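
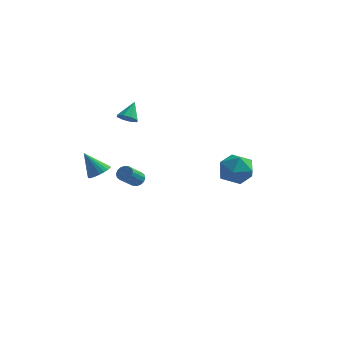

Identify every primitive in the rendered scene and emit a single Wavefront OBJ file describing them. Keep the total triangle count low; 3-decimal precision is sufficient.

v -2.816 -2.91 -0.391
v -2.27 -3.113 -0.021
v -3.664 -2.89 0.871
v -2.246 -2.845 -0.009
v -2.308 -2.587 -0.055
v -2.447 -2.378 -0.152
v -2.643 -2.251 -0.285
v -2.865 -2.224 -0.435
v -3.08 -2.301 -0.578
v -3.255 -2.471 -0.692
v -3.362 -2.708 -0.761
v -3.387 -2.976 -0.773
v -3.325 -3.234 -0.727
v -3.185 -3.442 -0.63
v -2.989 -3.57 -0.496
v -2.767 -3.597 -0.347
v -2.553 -3.52 -0.204
v -2.378 -3.35 -0.089
v -3.507 3.36 0.62
v -3.014 3.616 0.303
v -3.373 4.24 1.54
v -3.443 3.815 0.175
v -3.909 3.747 0.308
v -4.14 3.453 0.624
v -4 3.104 0.938
v -3.571 2.905 1.066
v -3.105 2.972 0.933
v -2.874 3.267 0.617
v 3.661 0.74 -0.686
v 4.416 0.415 0.036
v 3.124 -0.935 -0.876
v 3.879 -1.26 -0.154
v 3.023 -0.666 0.179
v 3.355 0.369 0.297
v 4.185 -0.889 -1.137
v 4.517 0.146 -1.019
v 4.74 -0.591 -0.242
v 4.021 -0.453 0.57
v 3.519 -0.067 -1.41
v 2.8 0.071 -0.598
v -2.52 2.062 -3.306
v -2.183 1.744 -3.543
v -2.523 0.72 -2.65
v -2.86 1.038 -2.414
v -2.041 1.866 -3.349
v -2.38 0.842 -2.457
v -2.027 2.04 -3.144
v -2.366 1.016 -2.252
v -2.145 2.22 -2.983
v -2.484 1.196 -2.09
v -2.364 2.357 -2.908
v -2.703 1.333 -2.015
v -2.625 2.416 -2.94
v -2.964 1.392 -2.047
v -2.857 2.38 -3.07
v -3.197 1.356 -2.177
v -3 2.258 -3.263
v -3.339 1.234 -2.371
v -3.014 2.084 -3.468
v -3.353 1.06 -2.576
v -2.896 1.904 -3.63
v -3.235 0.88 -2.737
v -2.677 1.767 -3.705
v -3.016 0.743 -2.812
v -2.416 1.708 -3.673
v -2.755 0.684 -2.78
f 2 1 4
f 2 4 3
f 4 1 5
f 4 5 3
f 5 1 6
f 5 6 3
f 6 1 7
f 6 7 3
f 7 1 8
f 7 8 3
f 8 1 9
f 8 9 3
f 9 1 10
f 9 10 3
f 10 1 11
f 10 11 3
f 11 1 12
f 11 12 3
f 12 1 13
f 12 13 3
f 13 1 14
f 13 14 3
f 14 1 15
f 14 15 3
f 15 1 16
f 15 16 3
f 16 1 17
f 16 17 3
f 17 1 18
f 17 18 3
f 18 1 2
f 18 2 3
f 20 19 22
f 20 22 21
f 22 19 23
f 22 23 21
f 23 19 24
f 23 24 21
f 24 19 25
f 24 25 21
f 25 19 26
f 25 26 21
f 26 19 27
f 26 27 21
f 27 19 28
f 27 28 21
f 28 19 20
f 28 20 21
f 29 40 34
f 29 34 30
f 29 30 36
f 29 36 39
f 29 39 40
f 30 34 38
f 34 40 33
f 40 39 31
f 39 36 35
f 36 30 37
f 32 38 33
f 32 33 31
f 32 31 35
f 32 35 37
f 32 37 38
f 33 38 34
f 31 33 40
f 35 31 39
f 37 35 36
f 38 37 30
f 42 41 45
f 42 45 43
f 43 45 46
f 43 46 44
f 45 41 47
f 45 47 46
f 46 47 48
f 46 48 44
f 47 41 49
f 47 49 48
f 48 49 50
f 48 50 44
f 49 41 51
f 49 51 50
f 50 51 52
f 50 52 44
f 51 41 53
f 51 53 52
f 52 53 54
f 52 54 44
f 53 41 55
f 53 55 54
f 54 55 56
f 54 56 44
f 55 41 57
f 55 57 56
f 56 57 58
f 56 58 44
f 57 41 59
f 57 59 58
f 58 59 60
f 58 60 44
f 59 41 61
f 59 61 60
f 60 61 62
f 60 62 44
f 61 41 63
f 61 63 62
f 62 63 64
f 62 64 44
f 63 41 65
f 63 65 64
f 64 65 66
f 64 66 44
f 65 41 42
f 65 42 66
f 66 42 43
f 66 43 44



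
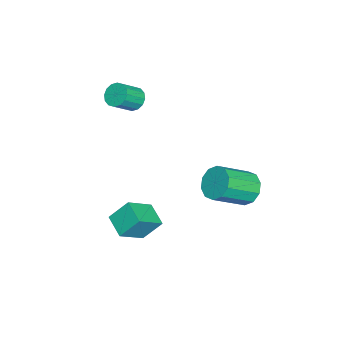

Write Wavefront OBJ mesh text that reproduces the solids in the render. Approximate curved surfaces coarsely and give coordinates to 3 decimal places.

v 0.78 -1.085 -4.331
v 0.535 -0.316 -3.416
v 1.618 -0.41 -4.674
v 1.373 0.359 -3.759
v 1.727 -1.819 -3.461
v 1.482 -1.05 -2.546
v 2.565 -1.144 -3.804
v 2.32 -0.375 -2.889
v -2.205 -1.712 0.97
v -1.894 -1.942 0.498
v -1.165 -2.517 1.258
v -1.475 -2.288 1.73
v -1.75 -1.67 0.566
v -1.021 -2.245 1.326
v -1.727 -1.408 0.742
v -0.998 -1.984 1.502
v -1.833 -1.229 0.979
v -1.104 -1.804 1.739
v -2.038 -1.179 1.214
v -1.309 -1.754 1.974
v -2.288 -1.272 1.384
v -1.558 -1.847 2.143
v -2.515 -1.483 1.442
v -1.786 -2.058 2.202
v -2.659 -1.755 1.374
v -1.93 -2.33 2.134
v -2.682 -2.016 1.198
v -1.953 -2.592 1.958
v -2.576 -2.196 0.961
v -1.847 -2.771 1.721
v -2.371 -2.246 0.726
v -1.642 -2.821 1.486
v -2.122 -2.153 0.557
v -1.392 -2.728 1.316
v -1.013 3.382 -2.938
v -0.689 3.042 -3.635
v 0.297 1.898 -2.619
v -0.027 2.238 -1.922
v -0.382 3.435 -3.49
v 0.604 2.291 -2.474
v -0.316 3.808 -3.135
v 0.67 2.664 -2.119
v -0.516 4.018 -2.704
v 0.47 2.874 -1.688
v -0.906 3.985 -2.363
v 0.08 2.841 -1.347
v -1.337 3.722 -2.241
v -0.351 2.578 -1.225
v -1.644 3.329 -2.386
v -0.658 2.185 -1.37
v -1.71 2.956 -2.741
v -0.724 1.812 -1.725
v -1.51 2.746 -3.172
v -0.524 1.602 -2.156
v -1.12 2.779 -3.513
v -0.134 1.635 -2.497
f 2 4 1
f 5 2 1
f 1 4 3
f 3 5 1
f 2 8 4
f 6 2 5
f 6 8 2
f 4 8 3
f 7 5 3
f 3 8 7
f 7 6 5
f 8 6 7
f 10 9 13
f 10 13 11
f 11 13 14
f 11 14 12
f 13 9 15
f 13 15 14
f 14 15 16
f 14 16 12
f 15 9 17
f 15 17 16
f 16 17 18
f 16 18 12
f 17 9 19
f 17 19 18
f 18 19 20
f 18 20 12
f 19 9 21
f 19 21 20
f 20 21 22
f 20 22 12
f 21 9 23
f 21 23 22
f 22 23 24
f 22 24 12
f 23 9 25
f 23 25 24
f 24 25 26
f 24 26 12
f 25 9 27
f 25 27 26
f 26 27 28
f 26 28 12
f 27 9 29
f 27 29 28
f 28 29 30
f 28 30 12
f 29 9 31
f 29 31 30
f 30 31 32
f 30 32 12
f 31 9 33
f 31 33 32
f 32 33 34
f 32 34 12
f 33 9 10
f 33 10 34
f 34 10 11
f 34 11 12
f 36 35 39
f 36 39 37
f 37 39 40
f 37 40 38
f 39 35 41
f 39 41 40
f 40 41 42
f 40 42 38
f 41 35 43
f 41 43 42
f 42 43 44
f 42 44 38
f 43 35 45
f 43 45 44
f 44 45 46
f 44 46 38
f 45 35 47
f 45 47 46
f 46 47 48
f 46 48 38
f 47 35 49
f 47 49 48
f 48 49 50
f 48 50 38
f 49 35 51
f 49 51 50
f 50 51 52
f 50 52 38
f 51 35 53
f 51 53 52
f 52 53 54
f 52 54 38
f 53 35 55
f 53 55 54
f 54 55 56
f 54 56 38
f 55 35 36
f 55 36 56
f 56 36 37
f 56 37 38



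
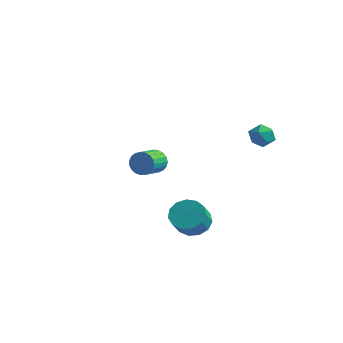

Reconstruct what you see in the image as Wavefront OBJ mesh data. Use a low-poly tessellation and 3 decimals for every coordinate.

v 3.271 1.589 3.435
v 4.04 1.96 3.554
v 3.9 0.42 3.006
v 4.669 0.791 3.125
v 4.176 0.594 3.804
v 3.787 1.316 4.069
v 4.153 1.064 2.491
v 3.764 1.786 2.756
v 4.585 1.635 2.971
v 4.599 1.345 3.782
v 3.341 1.035 2.778
v 3.355 0.745 3.589
v 2.52 -2.992 -2.291
v 3.478 -2.525 -2.191
v 3.857 -3.541 -1.07
v 2.9 -4.008 -1.169
v 3.109 -2.24 -1.809
v 3.489 -3.256 -0.687
v 2.554 -2.194 -1.579
v 2.933 -3.21 -0.457
v 1.988 -2.401 -1.575
v 2.367 -3.417 -0.454
v 1.591 -2.796 -1.799
v 1.97 -3.812 -0.677
v 1.489 -3.253 -2.178
v 1.868 -4.269 -1.057
v 1.715 -3.628 -2.594
v 2.094 -4.643 -1.472
v 2.196 -3.8 -2.913
v 2.575 -4.816 -1.791
v 2.781 -3.716 -3.034
v 3.16 -4.732 -1.913
v 3.283 -3.402 -2.92
v 3.662 -4.418 -1.798
v 3.542 -2.958 -2.606
v 3.922 -3.974 -1.484
v -3.891 1.248 -1.31
v -3.458 1.097 -2.037
v -3.255 -0.339 -1.618
v -3.689 -0.188 -0.89
v -3.197 1.199 -1.815
v -2.994 -0.238 -1.395
v -3.056 1.309 -1.505
v -2.853 -0.127 -1.086
v -3.06 1.409 -1.162
v -2.857 -0.027 -0.742
v -3.207 1.481 -0.844
v -3.004 0.045 -0.425
v -3.472 1.513 -0.607
v -3.27 0.076 -0.187
v -3.811 1.499 -0.491
v -3.608 0.062 -0.072
v -4.163 1.441 -0.517
v -3.96 0.005 -0.097
v -4.468 1.351 -0.68
v -4.265 -0.085 -0.26
v -4.673 1.242 -0.952
v -4.47 -0.194 -0.532
v -4.744 1.135 -1.285
v -4.541 -0.301 -0.866
v -4.667 1.047 -1.623
v -4.464 -0.389 -1.204
v -4.456 0.994 -1.907
v -4.253 -0.442 -1.488
v -4.147 0.985 -2.088
v -3.944 -0.451 -1.668
v -3.794 1.021 -2.134
v -3.591 -0.415 -1.714
f 1 12 6
f 1 6 2
f 1 2 8
f 1 8 11
f 1 11 12
f 2 6 10
f 6 12 5
f 12 11 3
f 11 8 7
f 8 2 9
f 4 10 5
f 4 5 3
f 4 3 7
f 4 7 9
f 4 9 10
f 5 10 6
f 3 5 12
f 7 3 11
f 9 7 8
f 10 9 2
f 14 13 17
f 14 17 15
f 15 17 18
f 15 18 16
f 17 13 19
f 17 19 18
f 18 19 20
f 18 20 16
f 19 13 21
f 19 21 20
f 20 21 22
f 20 22 16
f 21 13 23
f 21 23 22
f 22 23 24
f 22 24 16
f 23 13 25
f 23 25 24
f 24 25 26
f 24 26 16
f 25 13 27
f 25 27 26
f 26 27 28
f 26 28 16
f 27 13 29
f 27 29 28
f 28 29 30
f 28 30 16
f 29 13 31
f 29 31 30
f 30 31 32
f 30 32 16
f 31 13 33
f 31 33 32
f 32 33 34
f 32 34 16
f 33 13 35
f 33 35 34
f 34 35 36
f 34 36 16
f 35 13 14
f 35 14 36
f 36 14 15
f 36 15 16
f 38 37 41
f 38 41 39
f 39 41 42
f 39 42 40
f 41 37 43
f 41 43 42
f 42 43 44
f 42 44 40
f 43 37 45
f 43 45 44
f 44 45 46
f 44 46 40
f 45 37 47
f 45 47 46
f 46 47 48
f 46 48 40
f 47 37 49
f 47 49 48
f 48 49 50
f 48 50 40
f 49 37 51
f 49 51 50
f 50 51 52
f 50 52 40
f 51 37 53
f 51 53 52
f 52 53 54
f 52 54 40
f 53 37 55
f 53 55 54
f 54 55 56
f 54 56 40
f 55 37 57
f 55 57 56
f 56 57 58
f 56 58 40
f 57 37 59
f 57 59 58
f 58 59 60
f 58 60 40
f 59 37 61
f 59 61 60
f 60 61 62
f 60 62 40
f 61 37 63
f 61 63 62
f 62 63 64
f 62 64 40
f 63 37 65
f 63 65 64
f 64 65 66
f 64 66 40
f 65 37 67
f 65 67 66
f 66 67 68
f 66 68 40
f 67 37 38
f 67 38 68
f 68 38 39
f 68 39 40



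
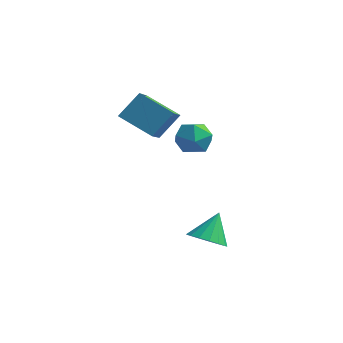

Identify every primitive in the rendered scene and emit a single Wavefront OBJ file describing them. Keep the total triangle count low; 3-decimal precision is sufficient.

v 3.12 0.095 -3.082
v 4.029 0.445 -3.386
v 3.18 1.125 -1.718
v 3.71 0.746 -3.6
v 3.255 0.899 -3.695
v 2.77 0.867 -3.65
v 2.366 0.658 -3.474
v 2.134 0.32 -3.209
v 2.128 -0.069 -2.914
v 2.349 -0.421 -2.658
v 2.747 -0.655 -2.499
v 3.231 -0.716 -2.473
v 3.689 -0.592 -2.587
v 4.017 -0.311 -2.814
v 4.14 0.063 -3.102
v 1.351 2.772 2.901
v 2.175 2.154 2.693
v 0.365 1.786 1.927
v 1.189 1.168 1.719
v 0.776 1.186 2.686
v 1.385 1.795 3.288
v 1.155 2.145 1.332
v 1.764 2.754 1.934
v 2.054 1.766 1.724
v 1.82 1.173 2.56
v 0.72 2.767 2.06
v 0.486 2.174 2.896
v -2.67 1.56 2.906
v -2.1 2.549 4.179
v -3.265 3.112 1.966
v -2.694 4.101 3.239
v -0.846 1.699 1.981
v -0.275 2.688 3.254
v -1.44 3.251 1.041
v -0.87 4.24 2.314
f 2 1 4
f 2 4 3
f 4 1 5
f 4 5 3
f 5 1 6
f 5 6 3
f 6 1 7
f 6 7 3
f 7 1 8
f 7 8 3
f 8 1 9
f 8 9 3
f 9 1 10
f 9 10 3
f 10 1 11
f 10 11 3
f 11 1 12
f 11 12 3
f 12 1 13
f 12 13 3
f 13 1 14
f 13 14 3
f 14 1 15
f 14 15 3
f 15 1 2
f 15 2 3
f 16 27 21
f 16 21 17
f 16 17 23
f 16 23 26
f 16 26 27
f 17 21 25
f 21 27 20
f 27 26 18
f 26 23 22
f 23 17 24
f 19 25 20
f 19 20 18
f 19 18 22
f 19 22 24
f 19 24 25
f 20 25 21
f 18 20 27
f 22 18 26
f 24 22 23
f 25 24 17
f 29 31 28
f 32 29 28
f 28 31 30
f 30 32 28
f 29 35 31
f 33 29 32
f 33 35 29
f 31 35 30
f 34 32 30
f 30 35 34
f 34 33 32
f 35 33 34



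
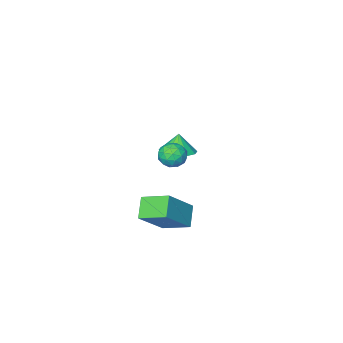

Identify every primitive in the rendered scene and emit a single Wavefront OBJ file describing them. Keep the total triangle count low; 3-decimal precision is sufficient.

v -3.22 -1.758 -0.709
v -2.583 -2.422 -0.716
v -3.4 -1.942 0.329
v -2.335 -1.983 -0.595
v -2.368 -1.473 -0.511
v -2.671 -1.053 -0.489
v -3.149 -0.857 -0.538
v -3.649 -0.947 -0.641
v -4.013 -1.295 -0.765
v -4.125 -1.79 -0.872
v -3.949 -2.275 -0.927
v -3.542 -2.595 -0.913
v -3.033 -2.65 -0.834
v 1.153 4.521 3.56
v 1.547 3.95 3.551
v 0.233 3.89 3.429
v 0.627 3.319 3.42
v 0.556 3.682 4.007
v 1.124 4.072 4.088
v 0.656 3.768 2.892
v 1.224 4.158 2.973
v 1.239 3.484 3.138
v 1.177 3.431 3.827
v 0.603 4.409 3.153
v 0.541 4.356 3.842
v 1.431 4.291 3.567
v 0.349 3.549 3.413
v 0.308 3.763 3.758
v 0.539 3.427 3.753
v 1.182 4.363 3.883
v 1.414 4.027 3.877
v 0.831 3.869 4.145
v 0.366 3.813 3.103
v 0.598 3.477 3.097
v 1.241 4.413 3.227
v 1.472 4.077 3.222
v 0.949 3.971 2.835
v 1.481 3.681 3.319
v 0.941 3.31 3.242
v 0.957 3.575 2.932
v 1.292 3.804 2.979
v 1.445 3.65 3.724
v 0.904 3.279 3.647
v 0.863 3.493 3.992
v 1.197 3.722 4.04
v 1.264 3.376 3.481
v 0.876 4.561 3.333
v 0.335 4.19 3.256
v 0.583 4.118 2.94
v 0.917 4.347 2.988
v 0.839 4.53 3.738
v 0.299 4.159 3.661
v 0.488 4.036 4.001
v 0.823 4.265 4.048
v 0.516 4.464 3.499
v -0.481 1.056 -3.45
v -1.1 0.355 -2.65
v -1.198 2.252 -2.956
v -1.817 1.552 -2.156
v 1.037 1.368 -2.004
v 0.418 0.668 -1.204
v 0.32 2.565 -1.51
v -0.299 1.864 -0.71
f 2 1 4
f 2 4 3
f 4 1 5
f 4 5 3
f 5 1 6
f 5 6 3
f 6 1 7
f 6 7 3
f 7 1 8
f 7 8 3
f 8 1 9
f 8 9 3
f 9 1 10
f 9 10 3
f 10 1 11
f 10 11 3
f 11 1 12
f 11 12 3
f 12 1 13
f 12 13 3
f 13 1 2
f 13 2 3
f 14 51 30
f 51 25 54
f 30 54 19
f 51 54 30
f 14 30 26
f 30 19 31
f 26 31 15
f 30 31 26
f 14 26 35
f 26 15 36
f 35 36 21
f 26 36 35
f 14 35 47
f 35 21 50
f 47 50 24
f 35 50 47
f 14 47 51
f 47 24 55
f 51 55 25
f 47 55 51
f 15 31 42
f 31 19 45
f 42 45 23
f 31 45 42
f 19 54 32
f 54 25 53
f 32 53 18
f 54 53 32
f 25 55 52
f 55 24 48
f 52 48 16
f 55 48 52
f 24 50 49
f 50 21 37
f 49 37 20
f 50 37 49
f 21 36 41
f 36 15 38
f 41 38 22
f 36 38 41
f 17 43 29
f 43 23 44
f 29 44 18
f 43 44 29
f 17 29 27
f 29 18 28
f 27 28 16
f 29 28 27
f 17 27 34
f 27 16 33
f 34 33 20
f 27 33 34
f 17 34 39
f 34 20 40
f 39 40 22
f 34 40 39
f 17 39 43
f 39 22 46
f 43 46 23
f 39 46 43
f 18 44 32
f 44 23 45
f 32 45 19
f 44 45 32
f 16 28 52
f 28 18 53
f 52 53 25
f 28 53 52
f 20 33 49
f 33 16 48
f 49 48 24
f 33 48 49
f 22 40 41
f 40 20 37
f 41 37 21
f 40 37 41
f 23 46 42
f 46 22 38
f 42 38 15
f 46 38 42
f 57 59 56
f 60 57 56
f 56 59 58
f 58 60 56
f 57 63 59
f 61 57 60
f 61 63 57
f 59 63 58
f 62 60 58
f 58 63 62
f 62 61 60
f 63 61 62



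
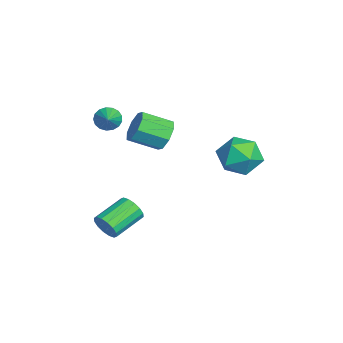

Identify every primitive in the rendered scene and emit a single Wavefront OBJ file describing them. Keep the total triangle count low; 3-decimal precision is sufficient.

v 3.14 1.963 -0.312
v 3.698 2.548 0.393
v 3.242 0.592 0.747
v 3.8 1.177 1.452
v 2.762 1.388 1.281
v 2.699 2.235 0.627
v 4.241 0.905 0.513
v 4.178 1.752 -0.141
v 4.378 1.894 0.903
v 3.464 2.193 1.378
v 3.476 0.947 -0.238
v 2.562 1.246 0.237
v 1.411 -1.328 0.633
v 1.802 -1.023 1.273
v 1.78 -2.327 1.908
v 1.389 -2.632 1.267
v 1.186 -0.985 1.331
v 1.164 -2.288 1.965
v 0.702 -1.147 0.98
v 0.68 -2.451 1.614
v 0.633 -1.416 0.425
v 0.611 -2.719 1.06
v 1.02 -1.633 -0.008
v 0.998 -2.937 0.627
v 1.636 -1.672 -0.065
v 1.614 -2.975 0.569
v 2.12 -1.509 0.286
v 2.098 -2.813 0.92
v 2.189 -1.241 0.84
v 2.167 -2.544 1.475
v -0.16 -3.698 0.807
v 0.123 -3.484 0.299
v 0.84 -3.722 1.353
v 0.047 -3.238 0.447
v -0.076 -3.098 0.678
v -0.218 -3.095 0.938
v -0.347 -3.231 1.169
v -0.433 -3.474 1.316
v -0.457 -3.768 1.347
v -0.412 -4.046 1.254
v -0.31 -4.245 1.058
v -0.174 -4.318 0.805
v -0.034 -4.25 0.553
v 0.077 -4.055 0.358
v 0.133 -3.778 0.266
v 4.273 -4.005 -2.998
v 4.657 -3.924 -2.455
v 3.71 -2.774 -1.958
v 3.327 -2.855 -2.502
v 4.792 -3.71 -2.693
v 3.845 -2.561 -2.196
v 4.788 -3.575 -3.012
v 3.841 -2.426 -2.515
v 4.646 -3.556 -3.328
v 3.699 -2.406 -2.831
v 4.404 -3.656 -3.556
v 3.457 -2.507 -3.059
v 4.127 -3.85 -3.634
v 3.181 -2.701 -3.137
v 3.89 -4.086 -3.542
v 2.943 -2.936 -3.045
v 3.755 -4.299 -3.304
v 2.808 -3.15 -2.807
v 3.759 -4.434 -2.985
v 2.812 -3.285 -2.488
v 3.901 -4.454 -2.669
v 2.954 -3.304 -2.172
v 4.143 -4.353 -2.441
v 3.196 -3.204 -1.944
v 4.419 -4.159 -2.363
v 3.473 -3.01 -1.866
f 1 12 6
f 1 6 2
f 1 2 8
f 1 8 11
f 1 11 12
f 2 6 10
f 6 12 5
f 12 11 3
f 11 8 7
f 8 2 9
f 4 10 5
f 4 5 3
f 4 3 7
f 4 7 9
f 4 9 10
f 5 10 6
f 3 5 12
f 7 3 11
f 9 7 8
f 10 9 2
f 14 13 17
f 14 17 15
f 15 17 18
f 15 18 16
f 17 13 19
f 17 19 18
f 18 19 20
f 18 20 16
f 19 13 21
f 19 21 20
f 20 21 22
f 20 22 16
f 21 13 23
f 21 23 22
f 22 23 24
f 22 24 16
f 23 13 25
f 23 25 24
f 24 25 26
f 24 26 16
f 25 13 27
f 25 27 26
f 26 27 28
f 26 28 16
f 27 13 29
f 27 29 28
f 28 29 30
f 28 30 16
f 29 13 14
f 29 14 30
f 30 14 15
f 30 15 16
f 32 31 34
f 32 34 33
f 34 31 35
f 34 35 33
f 35 31 36
f 35 36 33
f 36 31 37
f 36 37 33
f 37 31 38
f 37 38 33
f 38 31 39
f 38 39 33
f 39 31 40
f 39 40 33
f 40 31 41
f 40 41 33
f 41 31 42
f 41 42 33
f 42 31 43
f 42 43 33
f 43 31 44
f 43 44 33
f 44 31 45
f 44 45 33
f 45 31 32
f 45 32 33
f 47 46 50
f 47 50 48
f 48 50 51
f 48 51 49
f 50 46 52
f 50 52 51
f 51 52 53
f 51 53 49
f 52 46 54
f 52 54 53
f 53 54 55
f 53 55 49
f 54 46 56
f 54 56 55
f 55 56 57
f 55 57 49
f 56 46 58
f 56 58 57
f 57 58 59
f 57 59 49
f 58 46 60
f 58 60 59
f 59 60 61
f 59 61 49
f 60 46 62
f 60 62 61
f 61 62 63
f 61 63 49
f 62 46 64
f 62 64 63
f 63 64 65
f 63 65 49
f 64 46 66
f 64 66 65
f 65 66 67
f 65 67 49
f 66 46 68
f 66 68 67
f 67 68 69
f 67 69 49
f 68 46 70
f 68 70 69
f 69 70 71
f 69 71 49
f 70 46 47
f 70 47 71
f 71 47 48
f 71 48 49



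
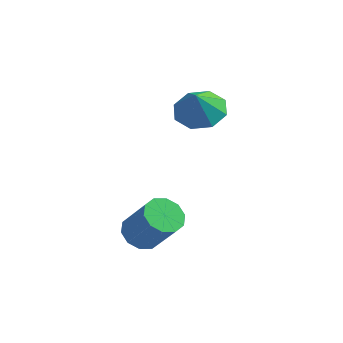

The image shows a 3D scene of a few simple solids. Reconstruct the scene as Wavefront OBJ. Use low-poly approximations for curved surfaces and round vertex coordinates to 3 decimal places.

v 2.85 2.856 2.195
v 3.587 3.589 2.522
v 2.91 2.264 3.385
v 2.804 3.83 2.681
v 2.049 3.5 2.555
v 1.762 2.793 2.218
v 2.113 2.122 1.868
v 2.896 1.881 1.709
v 3.652 2.211 1.835
v 3.938 2.918 2.172
v 2.242 -1.107 -2.463
v 2.852 -1.463 -2.971
v 3.967 -1.789 -1.405
v 3.358 -1.433 -0.897
v 2.953 -0.937 -2.934
v 4.069 -1.262 -1.368
v 2.783 -0.475 -2.717
v 3.899 -0.801 -1.151
v 2.407 -0.255 -2.403
v 3.522 -0.581 -0.837
v 1.967 -0.36 -2.112
v 3.083 -0.686 -0.546
v 1.633 -0.751 -1.955
v 2.748 -1.077 -0.389
v 1.531 -1.278 -1.992
v 2.647 -1.603 -0.426
v 1.701 -1.739 -2.209
v 2.817 -2.065 -0.643
v 2.078 -1.959 -2.523
v 3.193 -2.285 -0.957
v 2.517 -1.854 -2.814
v 3.633 -2.18 -1.248
f 2 1 4
f 2 4 3
f 4 1 5
f 4 5 3
f 5 1 6
f 5 6 3
f 6 1 7
f 6 7 3
f 7 1 8
f 7 8 3
f 8 1 9
f 8 9 3
f 9 1 10
f 9 10 3
f 10 1 2
f 10 2 3
f 12 11 15
f 12 15 13
f 13 15 16
f 13 16 14
f 15 11 17
f 15 17 16
f 16 17 18
f 16 18 14
f 17 11 19
f 17 19 18
f 18 19 20
f 18 20 14
f 19 11 21
f 19 21 20
f 20 21 22
f 20 22 14
f 21 11 23
f 21 23 22
f 22 23 24
f 22 24 14
f 23 11 25
f 23 25 24
f 24 25 26
f 24 26 14
f 25 11 27
f 25 27 26
f 26 27 28
f 26 28 14
f 27 11 29
f 27 29 28
f 28 29 30
f 28 30 14
f 29 11 31
f 29 31 30
f 30 31 32
f 30 32 14
f 31 11 12
f 31 12 32
f 32 12 13
f 32 13 14



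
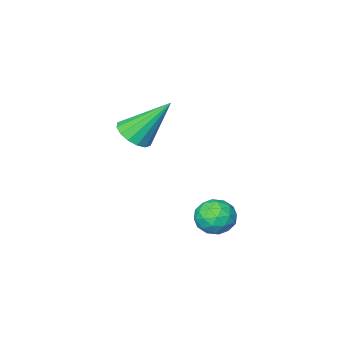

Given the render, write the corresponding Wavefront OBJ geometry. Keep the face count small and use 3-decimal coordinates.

v -1.785 -4.209 1.039
v -1.156 -4.039 1.321
v -2.675 -3.411 2.541
v -1.248 -3.75 1.113
v -1.484 -3.584 0.885
v -1.801 -3.585 0.699
v -2.113 -3.754 0.603
v -2.337 -4.044 0.624
v -2.414 -4.379 0.756
v -2.322 -4.667 0.964
v -2.086 -4.833 1.192
v -1.769 -4.832 1.379
v -1.457 -4.663 1.474
v -1.232 -4.373 1.453
v -3.839 -1.582 -1.782
v -3.183 -1.331 -1.528
v -3.277 -2.109 -2.712
v -2.621 -1.858 -2.458
v -2.99 -2.387 -2.082
v -3.337 -2.061 -1.507
v -3.123 -1.379 -2.733
v -3.47 -1.053 -2.158
v -2.741 -1.206 -2.116
v -2.658 -1.829 -1.713
v -3.802 -1.611 -2.527
v -3.719 -2.234 -2.124
v -3.56 -1.41 -1.573
v -2.9 -2.03 -2.667
v -3.117 -2.341 -2.446
v -2.731 -2.193 -2.296
v -3.651 -1.839 -1.561
v -3.265 -1.692 -1.411
v -3.152 -2.313 -1.737
v -3.195 -1.748 -2.829
v -2.809 -1.601 -2.679
v -3.729 -1.247 -1.944
v -3.343 -1.099 -1.794
v -3.308 -1.127 -2.503
v -2.915 -1.189 -1.77
v -2.585 -1.499 -2.316
v -2.879 -1.217 -2.478
v -3.083 -1.026 -2.14
v -2.866 -1.555 -1.533
v -2.536 -1.865 -2.08
v -2.753 -2.176 -1.858
v -2.957 -1.985 -1.52
v -2.606 -1.482 -1.879
v -3.924 -1.575 -2.16
v -3.594 -1.885 -2.707
v -3.503 -1.455 -2.72
v -3.707 -1.264 -2.382
v -3.875 -1.941 -1.924
v -3.545 -2.251 -2.47
v -3.377 -2.414 -2.1
v -3.581 -2.223 -1.762
v -3.854 -1.958 -2.361
f 2 1 4
f 2 4 3
f 4 1 5
f 4 5 3
f 5 1 6
f 5 6 3
f 6 1 7
f 6 7 3
f 7 1 8
f 7 8 3
f 8 1 9
f 8 9 3
f 9 1 10
f 9 10 3
f 10 1 11
f 10 11 3
f 11 1 12
f 11 12 3
f 12 1 13
f 12 13 3
f 13 1 14
f 13 14 3
f 14 1 2
f 14 2 3
f 15 52 31
f 52 26 55
f 31 55 20
f 52 55 31
f 15 31 27
f 31 20 32
f 27 32 16
f 31 32 27
f 15 27 36
f 27 16 37
f 36 37 22
f 27 37 36
f 15 36 48
f 36 22 51
f 48 51 25
f 36 51 48
f 15 48 52
f 48 25 56
f 52 56 26
f 48 56 52
f 16 32 43
f 32 20 46
f 43 46 24
f 32 46 43
f 20 55 33
f 55 26 54
f 33 54 19
f 55 54 33
f 26 56 53
f 56 25 49
f 53 49 17
f 56 49 53
f 25 51 50
f 51 22 38
f 50 38 21
f 51 38 50
f 22 37 42
f 37 16 39
f 42 39 23
f 37 39 42
f 18 44 30
f 44 24 45
f 30 45 19
f 44 45 30
f 18 30 28
f 30 19 29
f 28 29 17
f 30 29 28
f 18 28 35
f 28 17 34
f 35 34 21
f 28 34 35
f 18 35 40
f 35 21 41
f 40 41 23
f 35 41 40
f 18 40 44
f 40 23 47
f 44 47 24
f 40 47 44
f 19 45 33
f 45 24 46
f 33 46 20
f 45 46 33
f 17 29 53
f 29 19 54
f 53 54 26
f 29 54 53
f 21 34 50
f 34 17 49
f 50 49 25
f 34 49 50
f 23 41 42
f 41 21 38
f 42 38 22
f 41 38 42
f 24 47 43
f 47 23 39
f 43 39 16
f 47 39 43



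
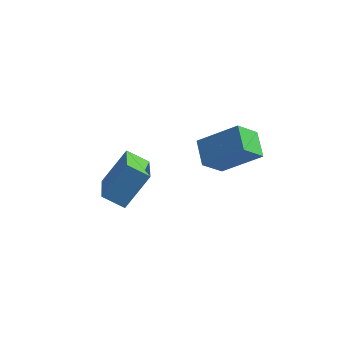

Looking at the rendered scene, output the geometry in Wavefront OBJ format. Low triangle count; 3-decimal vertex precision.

v 0.6 3.115 2.065
v 0.199 2.291 2.885
v 2.031 3.49 3.141
v 1.63 2.666 3.961
v 1.21 2.294 1.539
v 0.809 1.47 2.359
v 2.641 2.669 2.615
v 2.24 1.845 3.435
v -2.585 1.948 -0.823
v -1.725 0.342 -0.155
v -3.411 1.721 -0.307
v -2.551 0.115 0.361
v -1.989 2.825 0.519
v -1.129 1.219 1.187
v -2.815 2.598 1.035
v -1.955 0.992 1.703
f 2 4 1
f 5 2 1
f 1 4 3
f 3 5 1
f 2 8 4
f 6 2 5
f 6 8 2
f 4 8 3
f 7 5 3
f 3 8 7
f 7 6 5
f 8 6 7
f 10 12 9
f 13 10 9
f 9 12 11
f 11 13 9
f 10 16 12
f 14 10 13
f 14 16 10
f 12 16 11
f 15 13 11
f 11 16 15
f 15 14 13
f 16 14 15



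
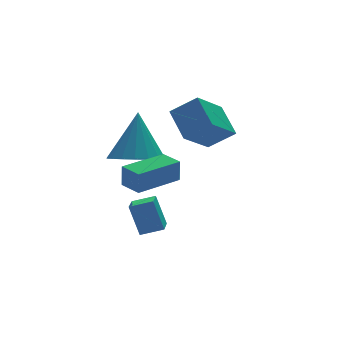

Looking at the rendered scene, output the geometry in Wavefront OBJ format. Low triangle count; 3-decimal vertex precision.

v 2.358 0.878 0.756
v 2.361 2.141 1.655
v 1.461 1.44 -0.032
v 1.463 2.703 0.867
v 3.737 1.617 -0.287
v 3.739 2.88 0.612
v 2.839 2.179 -1.075
v 2.842 3.442 -0.176
v -1.36 -0.86 -3.405
v -1.57 -0.367 -2.155
v -0.809 0.128 -3.702
v -1.019 0.622 -2.452
v -0.561 -1.222 -3.128
v -0.771 -0.728 -1.878
v -0.01 -0.233 -3.425
v -0.22 0.26 -2.175
v -2.15 -2.573 -0.295
v -2.16 -2.623 0.624
v -2.394 -1.687 -0.249
v -2.403 -1.737 0.67
v -0.357 -2.083 -0.25
v -0.366 -2.133 0.669
v -0.6 -1.197 -0.204
v -0.61 -1.247 0.715
v -1.019 0.17 -0.064
v 0.028 -0.108 -0.189
v -0.561 1.03 1.864
v 0.01 0.337 -0.383
v -0.212 0.748 -0.514
v -0.594 1.044 -0.555
v -1.059 1.168 -0.5
v -1.517 1.094 -0.358
v -1.876 0.836 -0.157
v -2.066 0.447 0.061
v -2.048 0.003 0.255
v -1.826 -0.408 0.386
v -1.445 -0.705 0.428
v -0.979 -0.828 0.372
v -0.521 -0.754 0.23
v -0.162 -0.497 0.03
f 2 4 1
f 5 2 1
f 1 4 3
f 3 5 1
f 2 8 4
f 6 2 5
f 6 8 2
f 4 8 3
f 7 5 3
f 3 8 7
f 7 6 5
f 8 6 7
f 10 12 9
f 13 10 9
f 9 12 11
f 11 13 9
f 10 16 12
f 14 10 13
f 14 16 10
f 12 16 11
f 15 13 11
f 11 16 15
f 15 14 13
f 16 14 15
f 18 20 17
f 21 18 17
f 17 20 19
f 19 21 17
f 18 24 20
f 22 18 21
f 22 24 18
f 20 24 19
f 23 21 19
f 19 24 23
f 23 22 21
f 24 22 23
f 26 25 28
f 26 28 27
f 28 25 29
f 28 29 27
f 29 25 30
f 29 30 27
f 30 25 31
f 30 31 27
f 31 25 32
f 31 32 27
f 32 25 33
f 32 33 27
f 33 25 34
f 33 34 27
f 34 25 35
f 34 35 27
f 35 25 36
f 35 36 27
f 36 25 37
f 36 37 27
f 37 25 38
f 37 38 27
f 38 25 39
f 38 39 27
f 39 25 40
f 39 40 27
f 40 25 26
f 40 26 27



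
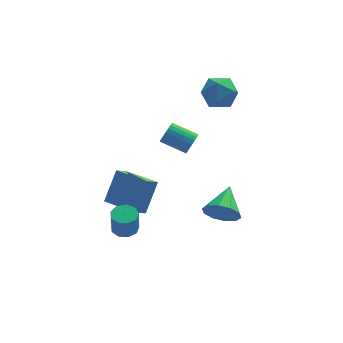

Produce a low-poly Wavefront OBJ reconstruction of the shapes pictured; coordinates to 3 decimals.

v -3.162 1.923 -4.455
v -3.7 1.492 -3.976
v -2.471 2.73 -2.953
v -3.01 2.299 -2.474
v -1.89 0.521 -4.286
v -2.429 0.09 -3.807
v -1.2 1.328 -2.784
v -1.738 0.897 -2.305
v 1.236 -1.872 -2.699
v 1.895 -1.858 -3.34
v 1.864 -0.468 -2.021
v 1.451 -1.563 -3.538
v 0.925 -1.386 -3.416
v 0.517 -1.395 -3.02
v 0.384 -1.585 -2.501
v 0.576 -1.885 -2.057
v 1.02 -2.18 -1.859
v 1.546 -2.357 -1.981
v 1.954 -2.348 -2.378
v 2.087 -2.158 -2.896
v -3.28 -2.798 -2.337
v -2.651 -2.842 -2.325
v -2.692 -3.085 -1.15
v -3.32 -3.042 -1.163
v -2.773 -2.436 -2.245
v -2.813 -2.679 -1.07
v -3.131 -2.2 -2.208
v -3.172 -2.443 -1.034
v -3.559 -2.244 -2.232
v -3.6 -2.487 -1.058
v -3.857 -2.547 -2.305
v -3.897 -2.79 -1.131
v -3.884 -2.968 -2.393
v -3.924 -3.211 -1.219
v -3.629 -3.31 -2.455
v -3.669 -3.553 -1.281
v -3.21 -3.412 -2.462
v -3.25 -3.655 -1.287
v -2.824 -3.227 -2.41
v -2.864 -3.47 -1.236
v 2.156 3.519 2.165
v 2.807 2.772 2.039
v 0.993 2.448 2.501
v 1.644 1.701 2.375
v 1.733 2.316 3.158
v 2.452 2.977 2.95
v 1.348 2.243 1.59
v 2.067 2.904 1.382
v 2.308 1.983 1.684
v 2.546 2.028 2.653
v 1.254 3.192 1.887
v 1.492 3.237 2.856
v 0.407 1.265 -0.181
v 0.694 1.357 0.338
v -0.44 1.948 0.859
v -0.727 1.855 0.341
v 0.745 1.567 0.212
v -0.388 2.158 0.733
v 0.737 1.724 0.018
v -0.396 2.315 0.54
v 0.673 1.801 -0.21
v -0.46 2.392 0.311
v 0.562 1.786 -0.433
v -0.571 2.377 0.088
v 0.425 1.681 -0.612
v -0.708 2.272 -0.091
v 0.284 1.503 -0.717
v -0.849 2.094 -0.196
v 0.165 1.285 -0.729
v -0.968 1.876 -0.208
v 0.087 1.063 -0.646
v -1.046 1.653 -0.125
v 0.064 0.875 -0.483
v -1.069 1.466 0.038
v 0.101 0.756 -0.267
v -1.032 1.346 0.254
v 0.191 0.724 -0.037
v -0.942 1.314 0.484
v 0.317 0.785 0.169
v -0.816 1.376 0.69
v 0.46 0.93 0.314
v -0.673 1.521 0.836
v 0.593 1.132 0.374
v -0.54 1.723 0.895
f 2 4 1
f 5 2 1
f 1 4 3
f 3 5 1
f 2 8 4
f 6 2 5
f 6 8 2
f 4 8 3
f 7 5 3
f 3 8 7
f 7 6 5
f 8 6 7
f 10 9 12
f 10 12 11
f 12 9 13
f 12 13 11
f 13 9 14
f 13 14 11
f 14 9 15
f 14 15 11
f 15 9 16
f 15 16 11
f 16 9 17
f 16 17 11
f 17 9 18
f 17 18 11
f 18 9 19
f 18 19 11
f 19 9 20
f 19 20 11
f 20 9 10
f 20 10 11
f 22 21 25
f 22 25 23
f 23 25 26
f 23 26 24
f 25 21 27
f 25 27 26
f 26 27 28
f 26 28 24
f 27 21 29
f 27 29 28
f 28 29 30
f 28 30 24
f 29 21 31
f 29 31 30
f 30 31 32
f 30 32 24
f 31 21 33
f 31 33 32
f 32 33 34
f 32 34 24
f 33 21 35
f 33 35 34
f 34 35 36
f 34 36 24
f 35 21 37
f 35 37 36
f 36 37 38
f 36 38 24
f 37 21 39
f 37 39 38
f 38 39 40
f 38 40 24
f 39 21 22
f 39 22 40
f 40 22 23
f 40 23 24
f 41 52 46
f 41 46 42
f 41 42 48
f 41 48 51
f 41 51 52
f 42 46 50
f 46 52 45
f 52 51 43
f 51 48 47
f 48 42 49
f 44 50 45
f 44 45 43
f 44 43 47
f 44 47 49
f 44 49 50
f 45 50 46
f 43 45 52
f 47 43 51
f 49 47 48
f 50 49 42
f 54 53 57
f 54 57 55
f 55 57 58
f 55 58 56
f 57 53 59
f 57 59 58
f 58 59 60
f 58 60 56
f 59 53 61
f 59 61 60
f 60 61 62
f 60 62 56
f 61 53 63
f 61 63 62
f 62 63 64
f 62 64 56
f 63 53 65
f 63 65 64
f 64 65 66
f 64 66 56
f 65 53 67
f 65 67 66
f 66 67 68
f 66 68 56
f 67 53 69
f 67 69 68
f 68 69 70
f 68 70 56
f 69 53 71
f 69 71 70
f 70 71 72
f 70 72 56
f 71 53 73
f 71 73 72
f 72 73 74
f 72 74 56
f 73 53 75
f 73 75 74
f 74 75 76
f 74 76 56
f 75 53 77
f 75 77 76
f 76 77 78
f 76 78 56
f 77 53 79
f 77 79 78
f 78 79 80
f 78 80 56
f 79 53 81
f 79 81 80
f 80 81 82
f 80 82 56
f 81 53 83
f 81 83 82
f 82 83 84
f 82 84 56
f 83 53 54
f 83 54 84
f 84 54 55
f 84 55 56



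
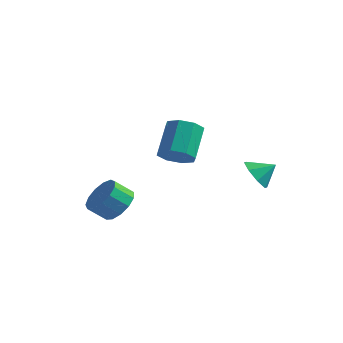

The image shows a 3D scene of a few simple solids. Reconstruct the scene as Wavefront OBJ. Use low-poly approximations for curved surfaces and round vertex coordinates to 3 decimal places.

v -0.562 -1.261 2.491
v -0.02 -0.674 2.075
v -0.377 0.588 3.394
v -0.918 0.001 3.809
v -0.673 -0.631 1.858
v -1.029 0.631 3.176
v -1.26 -0.958 2.011
v -1.617 0.305 3.329
v -1.438 -1.462 2.445
v -1.795 -0.199 3.764
v -1.103 -1.848 2.906
v -1.46 -0.586 4.225
v -0.451 -1.891 3.124
v -0.807 -0.629 4.442
v 0.137 -1.565 2.971
v -0.22 -0.302 4.289
v 0.315 -1.061 2.536
v -0.042 0.202 3.855
v 1.599 1.904 0.739
v 2.129 1.141 0.777
v 2.321 2.436 1.341
v 2.287 1.556 0.22
v 2.042 2.174 -0.032
v 1.537 2.635 0.167
v 1.068 2.667 0.702
v 0.91 2.252 1.259
v 1.156 1.634 1.511
v 1.661 1.173 1.311
v -3.682 -1.134 -1.317
v -3.056 -1.92 -1.423
v -3.673 -2.513 -0.67
v -4.298 -1.726 -0.563
v -2.845 -1.603 -1.001
v -3.462 -2.196 -0.247
v -2.899 -1.137 -0.678
v -3.516 -1.73 0.075
v -3.201 -0.67 -0.559
v -3.818 -1.263 0.195
v -3.656 -0.35 -0.679
v -4.273 -0.943 0.074
v -4.119 -0.279 -1.003
v -4.736 -0.872 -0.249
v -4.443 -0.479 -1.426
v -5.06 -1.072 -0.672
v -4.525 -0.887 -1.814
v -5.142 -1.48 -1.061
v -4.34 -1.373 -2.044
v -4.957 -1.966 -1.291
v -3.945 -1.783 -2.044
v -4.562 -2.376 -1.29
v -3.467 -1.987 -1.812
v -4.083 -2.58 -1.059
f 2 1 5
f 2 5 3
f 3 5 6
f 3 6 4
f 5 1 7
f 5 7 6
f 6 7 8
f 6 8 4
f 7 1 9
f 7 9 8
f 8 9 10
f 8 10 4
f 9 1 11
f 9 11 10
f 10 11 12
f 10 12 4
f 11 1 13
f 11 13 12
f 12 13 14
f 12 14 4
f 13 1 15
f 13 15 14
f 14 15 16
f 14 16 4
f 15 1 17
f 15 17 16
f 16 17 18
f 16 18 4
f 17 1 2
f 17 2 18
f 18 2 3
f 18 3 4
f 20 19 22
f 20 22 21
f 22 19 23
f 22 23 21
f 23 19 24
f 23 24 21
f 24 19 25
f 24 25 21
f 25 19 26
f 25 26 21
f 26 19 27
f 26 27 21
f 27 19 28
f 27 28 21
f 28 19 20
f 28 20 21
f 30 29 33
f 30 33 31
f 31 33 34
f 31 34 32
f 33 29 35
f 33 35 34
f 34 35 36
f 34 36 32
f 35 29 37
f 35 37 36
f 36 37 38
f 36 38 32
f 37 29 39
f 37 39 38
f 38 39 40
f 38 40 32
f 39 29 41
f 39 41 40
f 40 41 42
f 40 42 32
f 41 29 43
f 41 43 42
f 42 43 44
f 42 44 32
f 43 29 45
f 43 45 44
f 44 45 46
f 44 46 32
f 45 29 47
f 45 47 46
f 46 47 48
f 46 48 32
f 47 29 49
f 47 49 48
f 48 49 50
f 48 50 32
f 49 29 51
f 49 51 50
f 50 51 52
f 50 52 32
f 51 29 30
f 51 30 52
f 52 30 31
f 52 31 32



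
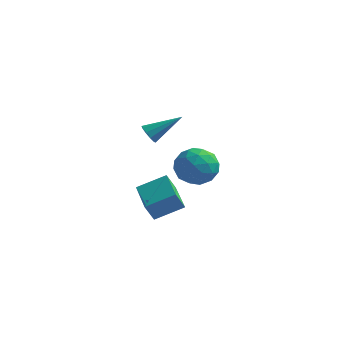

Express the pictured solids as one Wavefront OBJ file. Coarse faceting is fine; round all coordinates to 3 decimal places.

v -0.5 -1.673 -3.411
v -0.805 -2.036 -2.463
v -1.672 -0.094 -3.185
v -1.977 -0.456 -2.236
v 0.697 -0.884 -2.724
v 0.392 -1.246 -1.775
v -0.475 0.696 -2.497
v -0.78 0.333 -1.549
v 0.136 -3.591 3.19
v 0.53 -3.898 2.958
v 1.364 -2.729 4.13
v 0.484 -3.622 2.765
v 0.305 -3.334 2.734
v 0.062 -3.145 2.878
v -0.153 -3.126 3.141
v -0.257 -3.285 3.422
v -0.211 -3.561 3.616
v -0.032 -3.848 3.646
v 0.211 -4.038 3.503
v 0.425 -4.057 3.24
v 2.505 -2.604 0.687
v 3.272 -3.099 1.269
v 1.268 -3.361 1.671
v 2.035 -3.856 2.253
v 1.909 -2.783 2.325
v 2.673 -2.315 1.717
v 1.867 -4.145 1.223
v 2.631 -3.677 0.615
v 2.878 -4.051 1.601
v 2.904 -3.21 2.282
v 1.636 -3.25 0.658
v 1.662 -2.409 1.339
v 2.997 -2.785 0.892
v 1.543 -3.675 2.048
v 1.469 -3.045 2.09
v 1.92 -3.336 2.433
v 2.645 -2.324 1.155
v 3.096 -2.615 1.497
v 2.295 -2.429 2.118
v 1.444 -3.845 1.443
v 1.895 -4.136 1.785
v 2.62 -3.124 0.507
v 3.071 -3.415 0.85
v 2.245 -4.031 0.822
v 3.216 -3.636 1.429
v 2.489 -4.081 2.007
v 2.39 -4.251 1.402
v 2.839 -3.975 1.044
v 3.231 -3.141 1.829
v 2.505 -3.586 2.408
v 2.43 -2.955 2.45
v 2.879 -2.68 2.092
v 3 -3.701 2.024
v 2.035 -2.874 0.532
v 1.309 -3.319 1.111
v 1.661 -3.78 0.848
v 2.11 -3.505 0.49
v 2.051 -2.379 0.933
v 1.324 -2.824 1.511
v 1.701 -2.485 1.896
v 2.15 -2.209 1.538
v 1.54 -2.759 0.916
f 2 4 1
f 5 2 1
f 1 4 3
f 3 5 1
f 2 8 4
f 6 2 5
f 6 8 2
f 4 8 3
f 7 5 3
f 3 8 7
f 7 6 5
f 8 6 7
f 10 9 12
f 10 12 11
f 12 9 13
f 12 13 11
f 13 9 14
f 13 14 11
f 14 9 15
f 14 15 11
f 15 9 16
f 15 16 11
f 16 9 17
f 16 17 11
f 17 9 18
f 17 18 11
f 18 9 19
f 18 19 11
f 19 9 20
f 19 20 11
f 20 9 10
f 20 10 11
f 21 58 37
f 58 32 61
f 37 61 26
f 58 61 37
f 21 37 33
f 37 26 38
f 33 38 22
f 37 38 33
f 21 33 42
f 33 22 43
f 42 43 28
f 33 43 42
f 21 42 54
f 42 28 57
f 54 57 31
f 42 57 54
f 21 54 58
f 54 31 62
f 58 62 32
f 54 62 58
f 22 38 49
f 38 26 52
f 49 52 30
f 38 52 49
f 26 61 39
f 61 32 60
f 39 60 25
f 61 60 39
f 32 62 59
f 62 31 55
f 59 55 23
f 62 55 59
f 31 57 56
f 57 28 44
f 56 44 27
f 57 44 56
f 28 43 48
f 43 22 45
f 48 45 29
f 43 45 48
f 24 50 36
f 50 30 51
f 36 51 25
f 50 51 36
f 24 36 34
f 36 25 35
f 34 35 23
f 36 35 34
f 24 34 41
f 34 23 40
f 41 40 27
f 34 40 41
f 24 41 46
f 41 27 47
f 46 47 29
f 41 47 46
f 24 46 50
f 46 29 53
f 50 53 30
f 46 53 50
f 25 51 39
f 51 30 52
f 39 52 26
f 51 52 39
f 23 35 59
f 35 25 60
f 59 60 32
f 35 60 59
f 27 40 56
f 40 23 55
f 56 55 31
f 40 55 56
f 29 47 48
f 47 27 44
f 48 44 28
f 47 44 48
f 30 53 49
f 53 29 45
f 49 45 22
f 53 45 49



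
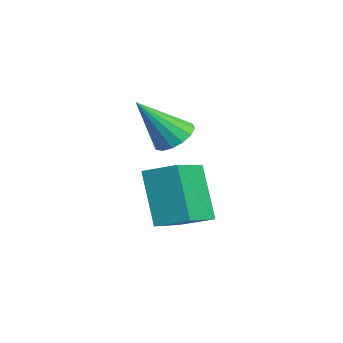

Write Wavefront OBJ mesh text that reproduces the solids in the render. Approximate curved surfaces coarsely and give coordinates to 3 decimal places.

v -3.697 -0.694 1.313
v -3.009 -0.521 1.316
v -3.423 -1.806 2.767
v -3.17 -0.274 1.535
v -3.472 -0.14 1.695
v -3.835 -0.154 1.752
v -4.161 -0.313 1.692
v -4.362 -0.575 1.53
v -4.386 -0.868 1.31
v -4.224 -1.115 1.091
v -3.922 -1.249 0.931
v -3.559 -1.235 0.874
v -3.233 -1.076 0.934
v -3.032 -0.814 1.096
v -3.118 -0.593 -1.935
v -3.988 -0.858 -0.131
v -2.604 0.349 -1.548
v -3.474 0.083 0.255
v -1.906 -1.443 -1.475
v -2.776 -1.709 0.328
v -1.392 -0.502 -1.089
v -2.262 -0.767 0.715
f 2 1 4
f 2 4 3
f 4 1 5
f 4 5 3
f 5 1 6
f 5 6 3
f 6 1 7
f 6 7 3
f 7 1 8
f 7 8 3
f 8 1 9
f 8 9 3
f 9 1 10
f 9 10 3
f 10 1 11
f 10 11 3
f 11 1 12
f 11 12 3
f 12 1 13
f 12 13 3
f 13 1 14
f 13 14 3
f 14 1 2
f 14 2 3
f 16 18 15
f 19 16 15
f 15 18 17
f 17 19 15
f 16 22 18
f 20 16 19
f 20 22 16
f 18 22 17
f 21 19 17
f 17 22 21
f 21 20 19
f 22 20 21



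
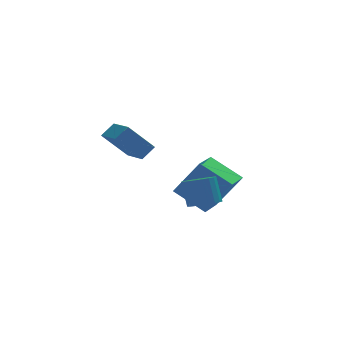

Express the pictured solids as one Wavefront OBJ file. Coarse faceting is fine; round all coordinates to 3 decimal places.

v 2.537 -0.673 -3.255
v 1.361 0.3 -2.302
v 3.367 0.565 -3.495
v 2.191 1.538 -2.542
v 3.609 -1.058 -1.538
v 2.433 -0.085 -0.585
v 4.439 0.18 -1.778
v 3.263 1.153 -0.825
v -0.971 -4.015 1.781
v -2.047 -3.969 2.991
v -1.272 -2.706 1.464
v -2.348 -2.66 2.674
v -0.392 -3.76 2.286
v -1.468 -3.714 3.496
v -0.693 -2.451 1.969
v -1.769 -2.405 3.179
v 1.659 -3.869 -1.129
v 2.349 -3.608 -1.18
v 2.232 -3.069 -0.002
v 1.541 -3.331 0.049
v 2.198 -3.39 -1.294
v 2.081 -2.851 -0.117
v 1.964 -3.246 -1.384
v 1.847 -2.707 -0.207
v 1.684 -3.196 -1.434
v 1.567 -2.657 -0.257
v 1.401 -3.249 -1.438
v 1.284 -2.71 -0.261
v 1.156 -3.396 -1.395
v 1.039 -2.857 -0.218
v 0.988 -3.616 -1.312
v 0.871 -3.077 -0.134
v 0.922 -3.874 -1.2
v 0.805 -3.335 -0.023
v 0.968 -4.131 -1.078
v 0.851 -3.592 0.1
v 1.119 -4.349 -0.963
v 1.002 -3.81 0.214
v 1.353 -4.493 -0.873
v 1.236 -3.954 0.304
v 1.633 -4.543 -0.823
v 1.516 -4.004 0.354
v 1.916 -4.49 -0.819
v 1.799 -3.951 0.358
v 2.161 -4.343 -0.862
v 2.044 -3.804 0.315
v 2.329 -4.123 -0.946
v 2.212 -3.584 0.232
v 2.395 -3.865 -1.057
v 2.278 -3.326 0.12
f 2 4 1
f 5 2 1
f 1 4 3
f 3 5 1
f 2 8 4
f 6 2 5
f 6 8 2
f 4 8 3
f 7 5 3
f 3 8 7
f 7 6 5
f 8 6 7
f 10 12 9
f 13 10 9
f 9 12 11
f 11 13 9
f 10 16 12
f 14 10 13
f 14 16 10
f 12 16 11
f 15 13 11
f 11 16 15
f 15 14 13
f 16 14 15
f 18 17 21
f 18 21 19
f 19 21 22
f 19 22 20
f 21 17 23
f 21 23 22
f 22 23 24
f 22 24 20
f 23 17 25
f 23 25 24
f 24 25 26
f 24 26 20
f 25 17 27
f 25 27 26
f 26 27 28
f 26 28 20
f 27 17 29
f 27 29 28
f 28 29 30
f 28 30 20
f 29 17 31
f 29 31 30
f 30 31 32
f 30 32 20
f 31 17 33
f 31 33 32
f 32 33 34
f 32 34 20
f 33 17 35
f 33 35 34
f 34 35 36
f 34 36 20
f 35 17 37
f 35 37 36
f 36 37 38
f 36 38 20
f 37 17 39
f 37 39 38
f 38 39 40
f 38 40 20
f 39 17 41
f 39 41 40
f 40 41 42
f 40 42 20
f 41 17 43
f 41 43 42
f 42 43 44
f 42 44 20
f 43 17 45
f 43 45 44
f 44 45 46
f 44 46 20
f 45 17 47
f 45 47 46
f 46 47 48
f 46 48 20
f 47 17 49
f 47 49 48
f 48 49 50
f 48 50 20
f 49 17 18
f 49 18 50
f 50 18 19
f 50 19 20



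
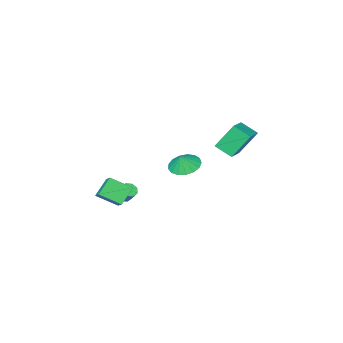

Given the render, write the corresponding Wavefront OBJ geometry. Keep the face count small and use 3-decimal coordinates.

v 2.477 -2.778 -2.977
v 3.498 -3.761 -2.212
v 2.988 -1.62 -2.171
v 4.009 -2.603 -1.406
v 3.491 -2.517 -3.994
v 4.512 -3.5 -3.229
v 4.002 -1.359 -3.188
v 5.023 -2.342 -2.423
v 2.191 -3.799 -4.079
v 2.579 -4.137 -3.812
v 2.617 -3.479 -3.034
v 2.229 -3.141 -3.301
v 2.77 -3.836 -4.076
v 2.808 -3.178 -3.298
v 2.622 -3.513 -4.342
v 2.659 -2.855 -3.564
v 2.221 -3.358 -4.454
v 2.259 -2.699 -3.676
v 1.803 -3.461 -4.346
v 1.841 -2.803 -3.568
v 1.612 -3.762 -4.082
v 1.65 -3.104 -3.304
v 1.761 -4.085 -3.816
v 1.798 -3.427 -3.038
v 2.161 -4.241 -3.704
v 2.199 -3.582 -2.926
v -4.351 -0.539 -0.939
v -3.837 -1.596 -0.274
v -5.345 0.063 0.786
v -4.831 -0.994 1.451
v -3.069 0.354 -0.511
v -2.555 -0.703 0.154
v -4.063 0.956 1.214
v -3.549 -0.101 1.879
v 0.448 0.25 -0.144
v 0.964 1.1 -0.48
v 0.852 0.37 0.784
v 0.527 1.283 -0.313
v 0.071 1.229 -0.108
v -0.298 0.951 0.089
v -0.496 0.512 0.233
v -0.478 0.013 0.29
v -0.248 -0.432 0.247
v 0.141 -0.72 0.115
v 0.601 -0.787 -0.076
v 1.026 -0.616 -0.283
v 1.318 -0.247 -0.459
v 1.411 0.236 -0.562
v 1.284 0.722 -0.569
f 2 4 1
f 5 2 1
f 1 4 3
f 3 5 1
f 2 8 4
f 6 2 5
f 6 8 2
f 4 8 3
f 7 5 3
f 3 8 7
f 7 6 5
f 8 6 7
f 10 9 13
f 10 13 11
f 11 13 14
f 11 14 12
f 13 9 15
f 13 15 14
f 14 15 16
f 14 16 12
f 15 9 17
f 15 17 16
f 16 17 18
f 16 18 12
f 17 9 19
f 17 19 18
f 18 19 20
f 18 20 12
f 19 9 21
f 19 21 20
f 20 21 22
f 20 22 12
f 21 9 23
f 21 23 22
f 22 23 24
f 22 24 12
f 23 9 25
f 23 25 24
f 24 25 26
f 24 26 12
f 25 9 10
f 25 10 26
f 26 10 11
f 26 11 12
f 28 30 27
f 31 28 27
f 27 30 29
f 29 31 27
f 28 34 30
f 32 28 31
f 32 34 28
f 30 34 29
f 33 31 29
f 29 34 33
f 33 32 31
f 34 32 33
f 36 35 38
f 36 38 37
f 38 35 39
f 38 39 37
f 39 35 40
f 39 40 37
f 40 35 41
f 40 41 37
f 41 35 42
f 41 42 37
f 42 35 43
f 42 43 37
f 43 35 44
f 43 44 37
f 44 35 45
f 44 45 37
f 45 35 46
f 45 46 37
f 46 35 47
f 46 47 37
f 47 35 48
f 47 48 37
f 48 35 49
f 48 49 37
f 49 35 36
f 49 36 37



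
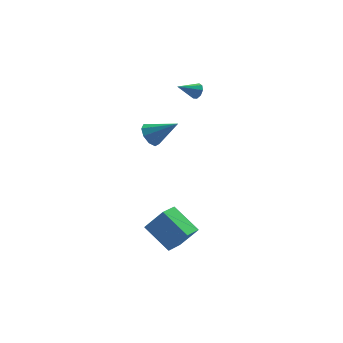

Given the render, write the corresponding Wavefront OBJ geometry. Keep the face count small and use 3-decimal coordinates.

v -0.066 -4.972 -1.726
v -1.043 -3.644 -0.743
v -0.995 -4.759 -2.936
v -1.971 -3.43 -1.953
v 0.751 -4.03 -2.187
v -0.225 -2.701 -1.204
v -0.177 -3.816 -3.397
v -1.154 -2.488 -2.414
v 2.424 3.326 3.267
v 2.692 3.274 3.721
v 1.296 3.174 3.913
v 2.612 3.623 3.663
v 2.444 3.833 3.42
v 2.267 3.805 3.105
v 2.164 3.554 2.865
v 2.182 3.195 2.813
v 2.314 2.898 2.974
v 2.498 2.801 3.271
v 2.647 2.949 3.566
v -0.839 0.15 2.497
v -0.447 0.809 2.351
v 0.499 -0.41 3.563
v -0.76 0.873 2.779
v -1.11 0.6 3.074
v -1.333 0.116 3.1
v -1.325 -0.352 2.843
v -1.089 -0.585 2.425
v -0.737 -0.474 2.041
v -0.432 -0.071 1.87
v -0.317 0.436 1.992
f 2 4 1
f 5 2 1
f 1 4 3
f 3 5 1
f 2 8 4
f 6 2 5
f 6 8 2
f 4 8 3
f 7 5 3
f 3 8 7
f 7 6 5
f 8 6 7
f 10 9 12
f 10 12 11
f 12 9 13
f 12 13 11
f 13 9 14
f 13 14 11
f 14 9 15
f 14 15 11
f 15 9 16
f 15 16 11
f 16 9 17
f 16 17 11
f 17 9 18
f 17 18 11
f 18 9 19
f 18 19 11
f 19 9 10
f 19 10 11
f 21 20 23
f 21 23 22
f 23 20 24
f 23 24 22
f 24 20 25
f 24 25 22
f 25 20 26
f 25 26 22
f 26 20 27
f 26 27 22
f 27 20 28
f 27 28 22
f 28 20 29
f 28 29 22
f 29 20 30
f 29 30 22
f 30 20 21
f 30 21 22



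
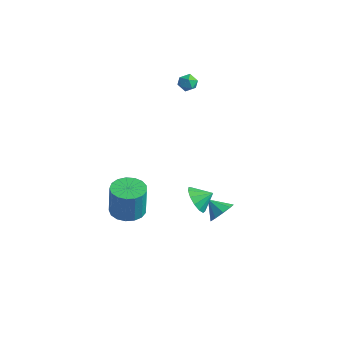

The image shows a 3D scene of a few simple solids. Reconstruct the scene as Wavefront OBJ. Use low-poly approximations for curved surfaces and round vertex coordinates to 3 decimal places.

v 0.678 1.818 -4.152
v 1.144 1.403 -3.56
v -0.278 1.722 -3.468
v 1.159 1.982 -3.458
v 0.949 2.484 -3.681
v 0.612 2.675 -4.125
v 0.307 2.464 -4.581
v 0.175 1.951 -4.837
v 0.279 1.375 -4.772
v 0.569 1.007 -4.417
v 0.911 1.018 -3.939
v 0.71 -0.321 -1.537
v 1.442 -0.588 -2.046
v 1.31 0.341 -1.023
v 1.221 -0.188 -2.303
v 0.838 0.17 -2.317
v 0.415 0.371 -2.083
v 0.085 0.354 -1.676
v -0.046 0.122 -1.225
v 0.063 -0.251 -0.873
v 0.378 -0.645 -0.731
v 0.798 -0.937 -0.846
v 1.19 -1.033 -1.18
v 1.43 -0.903 -1.627
v -2.231 -2.678 -2.699
v -1.603 -3.482 -2.732
v -1.502 -3.486 -0.755
v -2.129 -2.682 -0.721
v -1.302 -3.098 -2.747
v -1.201 -3.102 -0.77
v -1.214 -2.618 -2.751
v -1.113 -2.621 -0.773
v -1.358 -2.151 -2.742
v -1.257 -2.155 -0.765
v -1.702 -1.806 -2.724
v -1.601 -1.81 -0.747
v -2.168 -1.66 -2.7
v -2.067 -1.664 -0.722
v -2.647 -1.747 -2.676
v -2.546 -1.751 -0.698
v -3.032 -2.048 -2.657
v -2.931 -2.052 -0.679
v -3.232 -2.493 -2.647
v -3.131 -2.497 -0.67
v -3.203 -2.98 -2.65
v -3.102 -2.984 -0.672
v -2.952 -3.398 -2.663
v -2.851 -3.402 -0.686
v -2.535 -3.652 -2.685
v -2.434 -3.655 -0.708
v -2.048 -3.682 -2.71
v -1.947 -3.685 -0.733
v -4.069 3.752 3.895
v -3.613 3.82 4.341
v -3.407 3.22 3.299
v -2.951 3.288 3.745
v -3.458 2.914 3.86
v -3.868 3.242 4.228
v -3.152 3.798 3.412
v -3.562 4.126 3.78
v -3.047 3.849 4.042
v -3.236 3.302 4.32
v -3.784 3.738 3.32
v -3.973 3.191 3.598
f 2 1 4
f 2 4 3
f 4 1 5
f 4 5 3
f 5 1 6
f 5 6 3
f 6 1 7
f 6 7 3
f 7 1 8
f 7 8 3
f 8 1 9
f 8 9 3
f 9 1 10
f 9 10 3
f 10 1 11
f 10 11 3
f 11 1 2
f 11 2 3
f 13 12 15
f 13 15 14
f 15 12 16
f 15 16 14
f 16 12 17
f 16 17 14
f 17 12 18
f 17 18 14
f 18 12 19
f 18 19 14
f 19 12 20
f 19 20 14
f 20 12 21
f 20 21 14
f 21 12 22
f 21 22 14
f 22 12 23
f 22 23 14
f 23 12 24
f 23 24 14
f 24 12 13
f 24 13 14
f 26 25 29
f 26 29 27
f 27 29 30
f 27 30 28
f 29 25 31
f 29 31 30
f 30 31 32
f 30 32 28
f 31 25 33
f 31 33 32
f 32 33 34
f 32 34 28
f 33 25 35
f 33 35 34
f 34 35 36
f 34 36 28
f 35 25 37
f 35 37 36
f 36 37 38
f 36 38 28
f 37 25 39
f 37 39 38
f 38 39 40
f 38 40 28
f 39 25 41
f 39 41 40
f 40 41 42
f 40 42 28
f 41 25 43
f 41 43 42
f 42 43 44
f 42 44 28
f 43 25 45
f 43 45 44
f 44 45 46
f 44 46 28
f 45 25 47
f 45 47 46
f 46 47 48
f 46 48 28
f 47 25 49
f 47 49 48
f 48 49 50
f 48 50 28
f 49 25 51
f 49 51 50
f 50 51 52
f 50 52 28
f 51 25 26
f 51 26 52
f 52 26 27
f 52 27 28
f 53 64 58
f 53 58 54
f 53 54 60
f 53 60 63
f 53 63 64
f 54 58 62
f 58 64 57
f 64 63 55
f 63 60 59
f 60 54 61
f 56 62 57
f 56 57 55
f 56 55 59
f 56 59 61
f 56 61 62
f 57 62 58
f 55 57 64
f 59 55 63
f 61 59 60
f 62 61 54



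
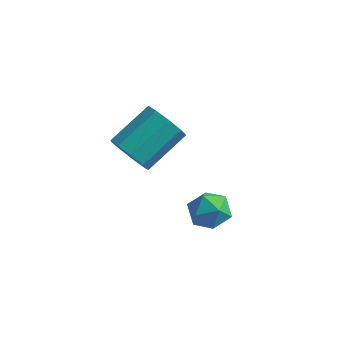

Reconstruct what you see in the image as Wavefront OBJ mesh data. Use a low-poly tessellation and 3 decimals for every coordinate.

v 2.522 0.402 -3.888
v 3.125 0.754 -3.691
v 2.815 -0.494 -3.189
v 3.418 -0.142 -2.992
v 2.769 0.103 -2.78
v 2.588 0.657 -3.212
v 3.352 -0.397 -3.668
v 3.171 0.157 -4.1
v 3.638 0.26 -3.554
v 3.278 0.569 -3.006
v 2.662 -0.309 -3.874
v 2.302 0 -3.326
v -0.691 1.961 -3.927
v -0.351 1.472 -3.378
v 0.251 2.851 -2.524
v -0.089 3.339 -3.073
v 0.006 1.571 -3.79
v 0.608 2.95 -2.936
v 0.037 1.853 -4.266
v 0.639 3.232 -3.412
v -0.273 2.185 -4.584
v 0.329 3.564 -3.729
v -0.778 2.412 -4.594
v -0.176 3.791 -3.74
v -1.243 2.428 -4.292
v -0.641 3.807 -3.438
v -1.449 2.225 -3.82
v -0.847 3.604 -2.965
v -1.301 1.899 -3.398
v -0.699 3.277 -2.543
v -0.867 1.601 -3.223
v -0.265 2.98 -2.369
f 1 12 6
f 1 6 2
f 1 2 8
f 1 8 11
f 1 11 12
f 2 6 10
f 6 12 5
f 12 11 3
f 11 8 7
f 8 2 9
f 4 10 5
f 4 5 3
f 4 3 7
f 4 7 9
f 4 9 10
f 5 10 6
f 3 5 12
f 7 3 11
f 9 7 8
f 10 9 2
f 14 13 17
f 14 17 15
f 15 17 18
f 15 18 16
f 17 13 19
f 17 19 18
f 18 19 20
f 18 20 16
f 19 13 21
f 19 21 20
f 20 21 22
f 20 22 16
f 21 13 23
f 21 23 22
f 22 23 24
f 22 24 16
f 23 13 25
f 23 25 24
f 24 25 26
f 24 26 16
f 25 13 27
f 25 27 26
f 26 27 28
f 26 28 16
f 27 13 29
f 27 29 28
f 28 29 30
f 28 30 16
f 29 13 31
f 29 31 30
f 30 31 32
f 30 32 16
f 31 13 14
f 31 14 32
f 32 14 15
f 32 15 16



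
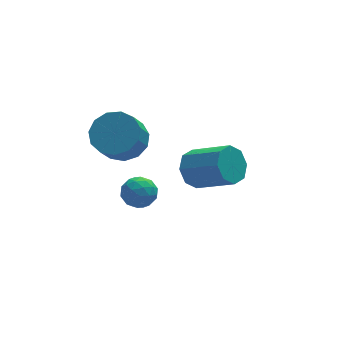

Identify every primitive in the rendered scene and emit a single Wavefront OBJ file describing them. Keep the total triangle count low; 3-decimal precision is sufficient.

v -1.35 -0.053 -1.437
v -0.617 0.13 -1.698
v -0.903 -1.17 -0.962
v -0.17 -0.987 -1.223
v -0.494 -0.574 -0.62
v -0.77 0.116 -0.914
v -0.75 -1.156 -1.746
v -1.026 -0.466 -2.04
v -0.246 -0.552 -1.889
v -0.088 -0.193 -1.193
v -1.432 -0.847 -1.467
v -1.274 -0.488 -0.771
v -1.023 0.136 -1.609
v -0.497 -1.176 -1.051
v -0.688 -0.934 -0.697
v -0.257 -0.826 -0.85
v -1.113 0.128 -1.148
v -0.682 0.235 -1.301
v -0.61 -0.178 -0.668
v -0.838 -1.275 -1.359
v -0.407 -1.168 -1.512
v -1.263 -0.214 -1.81
v -0.832 -0.106 -1.963
v -0.91 -0.862 -1.992
v -0.374 -0.157 -1.875
v -0.111 -0.813 -1.595
v -0.452 -0.912 -1.903
v -0.614 -0.507 -2.076
v -0.281 0.054 -1.465
v -0.018 -0.602 -1.186
v -0.209 -0.36 -0.832
v -0.371 0.046 -1.004
v -0.063 -0.346 -1.578
v -1.502 -0.438 -1.474
v -1.239 -1.094 -1.195
v -1.149 -1.086 -1.656
v -1.311 -0.68 -1.828
v -1.409 -0.227 -1.065
v -1.146 -0.883 -0.785
v -0.906 -0.533 -0.584
v -1.068 -0.128 -0.757
v -1.457 -0.694 -1.082
v -0.584 2.765 -0.709
v 0.295 3.023 -0.1
v -0.258 2.313 0.998
v -1.136 2.055 0.389
v -0.117 3.478 -0.013
v -0.67 2.768 1.085
v -0.678 3.706 -0.148
v -1.23 2.996 0.951
v -1.208 3.636 -0.46
v -1.761 2.926 0.638
v -1.54 3.289 -0.852
v -2.093 2.579 0.246
v -1.569 2.775 -1.198
v -2.122 2.065 -0.1
v -1.285 2.259 -1.389
v -1.837 1.549 -0.291
v -0.778 1.903 -1.364
v -1.33 1.193 -0.266
v -0.209 1.821 -1.131
v -0.762 1.111 -0.033
v 0.24 2.038 -0.764
v -0.312 1.328 0.334
v 0.428 2.487 -0.38
v -0.124 1.777 0.719
v 2.709 3.723 -4.187
v 3.32 4.485 -4.027
v 4.622 3.219 -2.972
v 4.011 2.457 -3.133
v 2.802 4.408 -3.479
v 4.104 3.142 -2.425
v 2.229 3.93 -3.346
v 3.532 2.664 -2.292
v 1.938 3.331 -3.706
v 3.24 2.064 -2.652
v 2.098 2.961 -4.348
v 3.4 1.695 -3.293
v 2.616 3.038 -4.895
v 3.918 1.772 -3.841
v 3.188 3.516 -5.028
v 4.491 2.25 -3.974
v 3.48 4.116 -4.668
v 4.782 2.849 -3.614
f 1 38 17
f 38 12 41
f 17 41 6
f 38 41 17
f 1 17 13
f 17 6 18
f 13 18 2
f 17 18 13
f 1 13 22
f 13 2 23
f 22 23 8
f 13 23 22
f 1 22 34
f 22 8 37
f 34 37 11
f 22 37 34
f 1 34 38
f 34 11 42
f 38 42 12
f 34 42 38
f 2 18 29
f 18 6 32
f 29 32 10
f 18 32 29
f 6 41 19
f 41 12 40
f 19 40 5
f 41 40 19
f 12 42 39
f 42 11 35
f 39 35 3
f 42 35 39
f 11 37 36
f 37 8 24
f 36 24 7
f 37 24 36
f 8 23 28
f 23 2 25
f 28 25 9
f 23 25 28
f 4 30 16
f 30 10 31
f 16 31 5
f 30 31 16
f 4 16 14
f 16 5 15
f 14 15 3
f 16 15 14
f 4 14 21
f 14 3 20
f 21 20 7
f 14 20 21
f 4 21 26
f 21 7 27
f 26 27 9
f 21 27 26
f 4 26 30
f 26 9 33
f 30 33 10
f 26 33 30
f 5 31 19
f 31 10 32
f 19 32 6
f 31 32 19
f 3 15 39
f 15 5 40
f 39 40 12
f 15 40 39
f 7 20 36
f 20 3 35
f 36 35 11
f 20 35 36
f 9 27 28
f 27 7 24
f 28 24 8
f 27 24 28
f 10 33 29
f 33 9 25
f 29 25 2
f 33 25 29
f 44 43 47
f 44 47 45
f 45 47 48
f 45 48 46
f 47 43 49
f 47 49 48
f 48 49 50
f 48 50 46
f 49 43 51
f 49 51 50
f 50 51 52
f 50 52 46
f 51 43 53
f 51 53 52
f 52 53 54
f 52 54 46
f 53 43 55
f 53 55 54
f 54 55 56
f 54 56 46
f 55 43 57
f 55 57 56
f 56 57 58
f 56 58 46
f 57 43 59
f 57 59 58
f 58 59 60
f 58 60 46
f 59 43 61
f 59 61 60
f 60 61 62
f 60 62 46
f 61 43 63
f 61 63 62
f 62 63 64
f 62 64 46
f 63 43 65
f 63 65 64
f 64 65 66
f 64 66 46
f 65 43 44
f 65 44 66
f 66 44 45
f 66 45 46
f 68 67 71
f 68 71 69
f 69 71 72
f 69 72 70
f 71 67 73
f 71 73 72
f 72 73 74
f 72 74 70
f 73 67 75
f 73 75 74
f 74 75 76
f 74 76 70
f 75 67 77
f 75 77 76
f 76 77 78
f 76 78 70
f 77 67 79
f 77 79 78
f 78 79 80
f 78 80 70
f 79 67 81
f 79 81 80
f 80 81 82
f 80 82 70
f 81 67 83
f 81 83 82
f 82 83 84
f 82 84 70
f 83 67 68
f 83 68 84
f 84 68 69
f 84 69 70



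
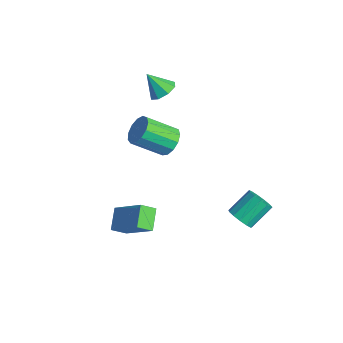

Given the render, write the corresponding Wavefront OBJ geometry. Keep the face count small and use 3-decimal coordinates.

v -0.798 -1.665 -2.733
v 0.695 -0.944 -1.429
v -0.703 -0.906 -3.262
v 0.79 -0.184 -1.957
v 0.09 -2.256 -3.423
v 1.583 -1.534 -2.118
v 0.185 -1.496 -3.951
v 1.678 -0.775 -2.647
v 3.197 3.063 -1.966
v 3.902 3.034 -1.779
v 3.708 4.208 -0.866
v 3.003 4.237 -1.054
v 3.879 3.283 -2.105
v 3.685 4.458 -1.192
v 3.64 3.463 -2.387
v 3.445 4.637 -1.475
v 3.26 3.515 -2.536
v 3.065 4.69 -1.623
v 2.86 3.424 -2.503
v 2.665 4.599 -1.591
v 2.567 3.218 -2.301
v 2.373 4.393 -1.388
v 2.475 2.963 -1.992
v 2.28 4.137 -1.079
v 2.611 2.739 -1.675
v 2.417 3.914 -0.762
v 2.934 2.618 -1.45
v 2.739 3.793 -0.538
v 3.341 2.639 -1.39
v 3.146 3.813 -0.477
v 3.701 2.793 -1.512
v 3.507 3.968 -0.6
v -3.189 2.014 2.976
v -2.791 2.474 3.448
v -3.751 1.406 4.044
v -3.315 2.7 3.301
v -3.765 2.525 2.964
v -3.878 2.05 2.634
v -3.588 1.553 2.505
v -3.064 1.327 2.652
v -2.614 1.502 2.989
v -2.5 1.977 3.318
v -2.258 1.932 -0.211
v -1.559 2.057 0.274
v -2.062 0.592 1.375
v -2.762 0.468 0.891
v -1.911 2.325 0.471
v -2.414 0.861 1.572
v -2.373 2.469 0.451
v -2.877 1.005 1.552
v -2.799 2.443 0.221
v -3.302 0.978 1.322
v -3.053 2.254 -0.146
v -3.556 0.79 0.955
v -3.055 1.963 -0.533
v -3.558 0.499 0.568
v -2.804 1.663 -0.818
v -3.307 0.198 0.283
v -2.38 1.447 -0.911
v -2.883 -0.017 0.191
v -1.917 1.386 -0.78
v -2.42 -0.078 0.321
v -1.562 1.498 -0.469
v -2.066 0.034 0.632
v -1.429 1.748 -0.076
v -1.932 0.284 1.025
f 2 4 1
f 5 2 1
f 1 4 3
f 3 5 1
f 2 8 4
f 6 2 5
f 6 8 2
f 4 8 3
f 7 5 3
f 3 8 7
f 7 6 5
f 8 6 7
f 10 9 13
f 10 13 11
f 11 13 14
f 11 14 12
f 13 9 15
f 13 15 14
f 14 15 16
f 14 16 12
f 15 9 17
f 15 17 16
f 16 17 18
f 16 18 12
f 17 9 19
f 17 19 18
f 18 19 20
f 18 20 12
f 19 9 21
f 19 21 20
f 20 21 22
f 20 22 12
f 21 9 23
f 21 23 22
f 22 23 24
f 22 24 12
f 23 9 25
f 23 25 24
f 24 25 26
f 24 26 12
f 25 9 27
f 25 27 26
f 26 27 28
f 26 28 12
f 27 9 29
f 27 29 28
f 28 29 30
f 28 30 12
f 29 9 31
f 29 31 30
f 30 31 32
f 30 32 12
f 31 9 10
f 31 10 32
f 32 10 11
f 32 11 12
f 34 33 36
f 34 36 35
f 36 33 37
f 36 37 35
f 37 33 38
f 37 38 35
f 38 33 39
f 38 39 35
f 39 33 40
f 39 40 35
f 40 33 41
f 40 41 35
f 41 33 42
f 41 42 35
f 42 33 34
f 42 34 35
f 44 43 47
f 44 47 45
f 45 47 48
f 45 48 46
f 47 43 49
f 47 49 48
f 48 49 50
f 48 50 46
f 49 43 51
f 49 51 50
f 50 51 52
f 50 52 46
f 51 43 53
f 51 53 52
f 52 53 54
f 52 54 46
f 53 43 55
f 53 55 54
f 54 55 56
f 54 56 46
f 55 43 57
f 55 57 56
f 56 57 58
f 56 58 46
f 57 43 59
f 57 59 58
f 58 59 60
f 58 60 46
f 59 43 61
f 59 61 60
f 60 61 62
f 60 62 46
f 61 43 63
f 61 63 62
f 62 63 64
f 62 64 46
f 63 43 65
f 63 65 64
f 64 65 66
f 64 66 46
f 65 43 44
f 65 44 66
f 66 44 45
f 66 45 46



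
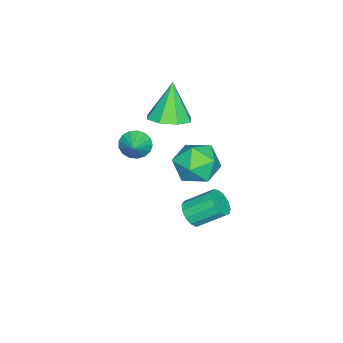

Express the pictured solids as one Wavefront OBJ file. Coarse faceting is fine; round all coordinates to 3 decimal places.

v -1.657 -2.197 -2.618
v -1.234 -2.327 -3.26
v -0.683 -1.863 -2.042
v -1.337 -1.969 -3.292
v -1.514 -1.664 -3.169
v -1.723 -1.481 -2.92
v -1.918 -1.461 -2.602
v -2.052 -1.611 -2.288
v -2.097 -1.894 -2.049
v -2.04 -2.247 -1.94
v -1.896 -2.588 -1.987
v -1.697 -2.839 -2.178
v -1.489 -2.944 -2.47
v -1.32 -2.877 -2.796
v -1.228 -2.654 -3.081
v -2.407 1.689 -3.434
v -1.655 1.65 -2.475
v -2.085 -0.23 -3.765
v -1.333 -0.269 -2.806
v -2.53 -0.112 -2.636
v -2.729 1.074 -2.431
v -1.011 0.346 -3.809
v -1.21 1.532 -3.604
v -0.792 0.82 -2.707
v -1.731 0.537 -1.981
v -2.009 0.883 -4.259
v -2.948 0.6 -3.533
v 3.299 2.6 -1.605
v 3.76 3.007 -1.939
v 3.382 4.167 -1.05
v 2.921 3.76 -0.715
v 3.419 3.044 -2.133
v 3.04 4.204 -1.243
v 3.039 2.94 -2.159
v 2.661 4.1 -1.269
v 2.742 2.728 -2.009
v 2.364 3.888 -1.119
v 2.622 2.475 -1.731
v 2.243 3.635 -0.841
v 2.717 2.262 -1.412
v 2.338 3.423 -0.523
v 2.997 2.157 -1.155
v 2.618 3.317 -0.266
v 3.373 2.192 -1.041
v 2.994 3.352 -0.151
v 3.725 2.356 -1.105
v 3.347 3.516 -0.216
v 3.943 2.598 -1.329
v 3.564 3.758 -0.439
v 3.956 2.841 -1.639
v 3.577 4.001 -0.75
v -2.375 -0.85 -0.884
v -1.694 -1.631 -0.657
v -3.185 -1.01 1.004
v -1.4 -0.899 -0.469
v -1.677 -0.138 -0.524
v -2.362 0.206 -0.789
v -3.055 -0.069 -1.11
v -3.349 -0.802 -1.298
v -3.072 -1.562 -1.244
v -2.387 -1.906 -0.978
f 2 1 4
f 2 4 3
f 4 1 5
f 4 5 3
f 5 1 6
f 5 6 3
f 6 1 7
f 6 7 3
f 7 1 8
f 7 8 3
f 8 1 9
f 8 9 3
f 9 1 10
f 9 10 3
f 10 1 11
f 10 11 3
f 11 1 12
f 11 12 3
f 12 1 13
f 12 13 3
f 13 1 14
f 13 14 3
f 14 1 15
f 14 15 3
f 15 1 2
f 15 2 3
f 16 27 21
f 16 21 17
f 16 17 23
f 16 23 26
f 16 26 27
f 17 21 25
f 21 27 20
f 27 26 18
f 26 23 22
f 23 17 24
f 19 25 20
f 19 20 18
f 19 18 22
f 19 22 24
f 19 24 25
f 20 25 21
f 18 20 27
f 22 18 26
f 24 22 23
f 25 24 17
f 29 28 32
f 29 32 30
f 30 32 33
f 30 33 31
f 32 28 34
f 32 34 33
f 33 34 35
f 33 35 31
f 34 28 36
f 34 36 35
f 35 36 37
f 35 37 31
f 36 28 38
f 36 38 37
f 37 38 39
f 37 39 31
f 38 28 40
f 38 40 39
f 39 40 41
f 39 41 31
f 40 28 42
f 40 42 41
f 41 42 43
f 41 43 31
f 42 28 44
f 42 44 43
f 43 44 45
f 43 45 31
f 44 28 46
f 44 46 45
f 45 46 47
f 45 47 31
f 46 28 48
f 46 48 47
f 47 48 49
f 47 49 31
f 48 28 50
f 48 50 49
f 49 50 51
f 49 51 31
f 50 28 29
f 50 29 51
f 51 29 30
f 51 30 31
f 53 52 55
f 53 55 54
f 55 52 56
f 55 56 54
f 56 52 57
f 56 57 54
f 57 52 58
f 57 58 54
f 58 52 59
f 58 59 54
f 59 52 60
f 59 60 54
f 60 52 61
f 60 61 54
f 61 52 53
f 61 53 54



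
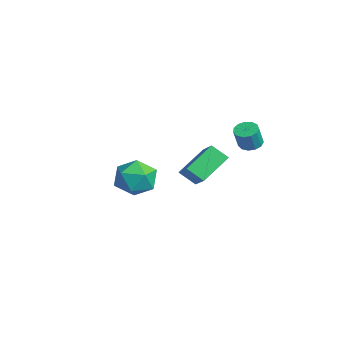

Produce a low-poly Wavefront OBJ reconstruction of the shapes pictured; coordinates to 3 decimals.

v 3.222 -1.844 -0.064
v 4.084 -2.697 0.146
v 2.176 -3.163 -1.126
v 3.038 -4.016 -0.916
v 2.326 -3.62 0.007
v 2.973 -2.805 0.663
v 3.287 -3.055 -1.643
v 3.934 -2.24 -0.987
v 4.124 -3.445 -0.83
v 3.53 -3.795 0.189
v 2.73 -2.065 -1.169
v 2.136 -2.415 -0.15
v -3.939 1.643 -4.532
v -4.646 3.296 -3.37
v -3.359 2.429 -5.296
v -4.066 4.081 -4.135
v -2.234 1.539 -3.345
v -2.941 3.191 -2.184
v -1.654 2.324 -4.11
v -2.361 3.977 -2.948
v 0.974 3.98 -0.167
v 1.546 4.346 -0.203
v 1.878 3.947 1.011
v 1.306 3.58 1.047
v 1.279 4.577 -0.054
v 1.611 4.178 1.16
v 0.915 4.618 0.059
v 1.247 4.219 1.273
v 0.57 4.457 0.101
v 0.902 4.058 1.314
v 0.353 4.144 0.057
v 0.685 3.745 1.271
v 0.334 3.779 -0.058
v 0.666 3.38 1.156
v 0.517 3.477 -0.207
v 0.849 3.078 1.007
v 0.846 3.335 -0.344
v 1.178 2.936 0.87
v 1.215 3.398 -0.424
v 1.547 2.999 0.79
v 1.508 3.645 -0.423
v 1.84 3.246 0.791
v 1.631 3.999 -0.34
v 1.963 3.6 0.873
f 1 12 6
f 1 6 2
f 1 2 8
f 1 8 11
f 1 11 12
f 2 6 10
f 6 12 5
f 12 11 3
f 11 8 7
f 8 2 9
f 4 10 5
f 4 5 3
f 4 3 7
f 4 7 9
f 4 9 10
f 5 10 6
f 3 5 12
f 7 3 11
f 9 7 8
f 10 9 2
f 14 16 13
f 17 14 13
f 13 16 15
f 15 17 13
f 14 20 16
f 18 14 17
f 18 20 14
f 16 20 15
f 19 17 15
f 15 20 19
f 19 18 17
f 20 18 19
f 22 21 25
f 22 25 23
f 23 25 26
f 23 26 24
f 25 21 27
f 25 27 26
f 26 27 28
f 26 28 24
f 27 21 29
f 27 29 28
f 28 29 30
f 28 30 24
f 29 21 31
f 29 31 30
f 30 31 32
f 30 32 24
f 31 21 33
f 31 33 32
f 32 33 34
f 32 34 24
f 33 21 35
f 33 35 34
f 34 35 36
f 34 36 24
f 35 21 37
f 35 37 36
f 36 37 38
f 36 38 24
f 37 21 39
f 37 39 38
f 38 39 40
f 38 40 24
f 39 21 41
f 39 41 40
f 40 41 42
f 40 42 24
f 41 21 43
f 41 43 42
f 42 43 44
f 42 44 24
f 43 21 22
f 43 22 44
f 44 22 23
f 44 23 24

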